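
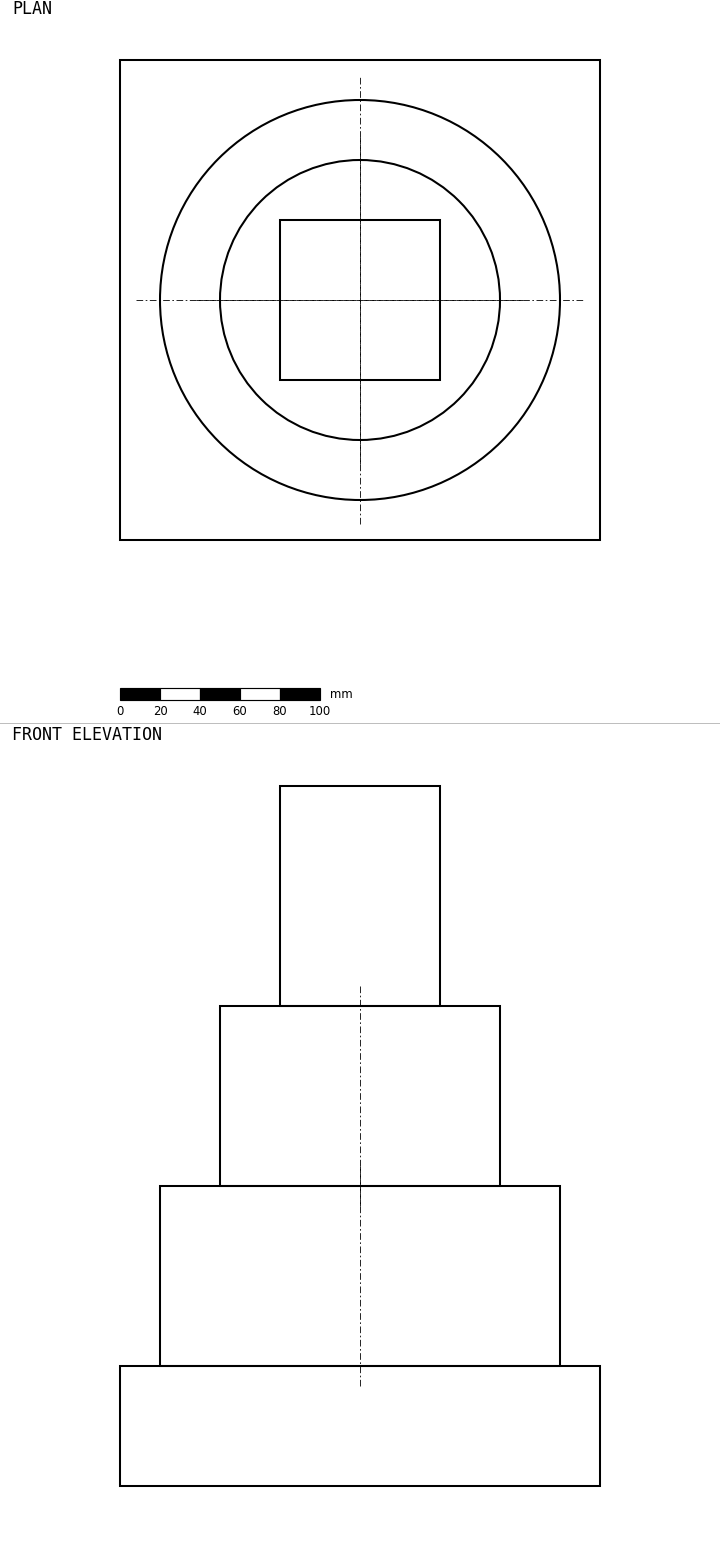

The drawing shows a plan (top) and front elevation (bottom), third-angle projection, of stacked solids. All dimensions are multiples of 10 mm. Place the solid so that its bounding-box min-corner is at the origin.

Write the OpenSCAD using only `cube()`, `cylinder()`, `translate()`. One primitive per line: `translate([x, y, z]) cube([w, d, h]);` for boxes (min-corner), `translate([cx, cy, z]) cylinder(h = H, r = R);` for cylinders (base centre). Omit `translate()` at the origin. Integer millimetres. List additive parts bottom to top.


cube([240, 240, 60]);
translate([120, 120, 60]) cylinder(h = 90, r = 100);
translate([120, 120, 150]) cylinder(h = 90, r = 70);
translate([80, 80, 240]) cube([80, 80, 110]);


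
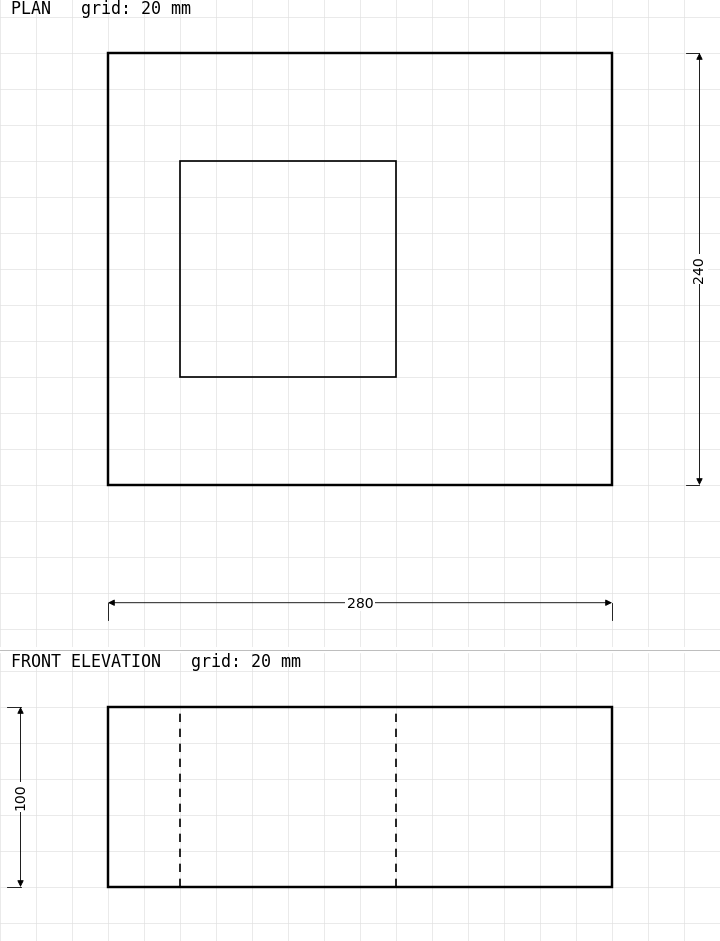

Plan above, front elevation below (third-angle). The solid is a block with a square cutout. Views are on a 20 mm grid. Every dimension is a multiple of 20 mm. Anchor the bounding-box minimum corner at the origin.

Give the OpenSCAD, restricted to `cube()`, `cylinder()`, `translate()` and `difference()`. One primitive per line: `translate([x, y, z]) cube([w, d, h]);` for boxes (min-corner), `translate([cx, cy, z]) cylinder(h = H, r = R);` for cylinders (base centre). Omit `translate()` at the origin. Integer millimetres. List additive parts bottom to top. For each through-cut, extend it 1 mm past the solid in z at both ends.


difference() {
  cube([280, 240, 100]);
  translate([40, 60, -1]) cube([120, 120, 102]);
}


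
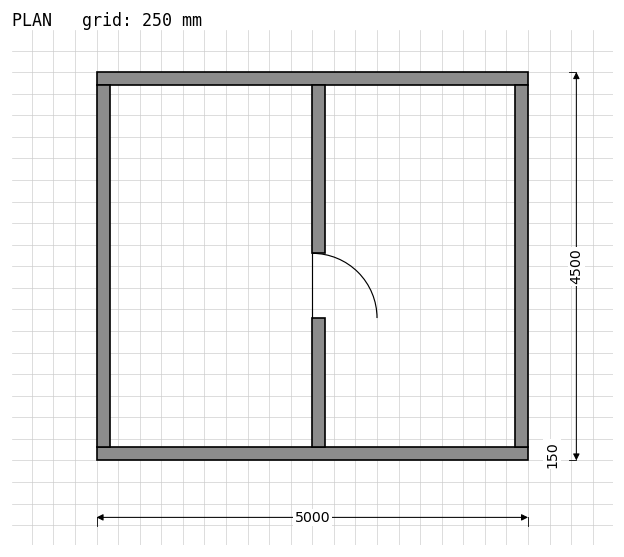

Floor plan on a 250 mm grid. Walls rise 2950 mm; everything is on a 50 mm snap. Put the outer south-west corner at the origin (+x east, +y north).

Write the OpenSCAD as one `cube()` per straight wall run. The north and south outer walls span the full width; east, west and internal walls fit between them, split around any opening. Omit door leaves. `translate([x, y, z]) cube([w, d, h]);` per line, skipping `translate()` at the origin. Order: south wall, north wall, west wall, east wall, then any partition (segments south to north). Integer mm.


cube([5000, 150, 2950]);
translate([0, 4350, 0]) cube([5000, 150, 2950]);
translate([0, 150, 0]) cube([150, 4200, 2950]);
translate([4850, 150, 0]) cube([150, 4200, 2950]);
translate([2500, 150, 0]) cube([150, 1500, 2950]);
translate([2500, 2400, 0]) cube([150, 1950, 2950]);


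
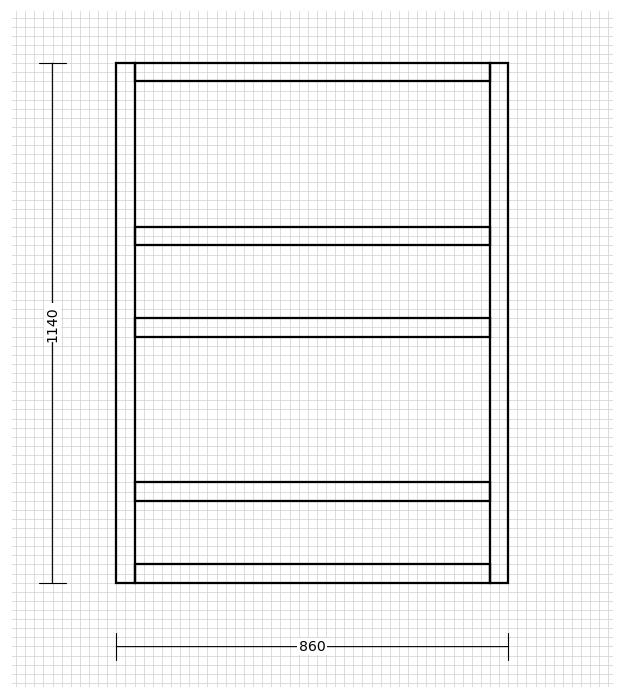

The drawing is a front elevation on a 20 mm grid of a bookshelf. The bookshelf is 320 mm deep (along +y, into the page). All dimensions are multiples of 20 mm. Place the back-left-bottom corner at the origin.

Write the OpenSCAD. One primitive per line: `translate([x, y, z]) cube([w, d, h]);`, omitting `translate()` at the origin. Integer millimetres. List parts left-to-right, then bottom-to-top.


cube([40, 320, 1140]);
translate([40, 0, 0]) cube([780, 320, 40]);
translate([40, 0, 180]) cube([780, 320, 40]);
translate([40, 0, 540]) cube([780, 320, 40]);
translate([40, 0, 740]) cube([780, 320, 40]);
translate([40, 0, 1100]) cube([780, 320, 40]);
translate([820, 0, 0]) cube([40, 320, 1140]);


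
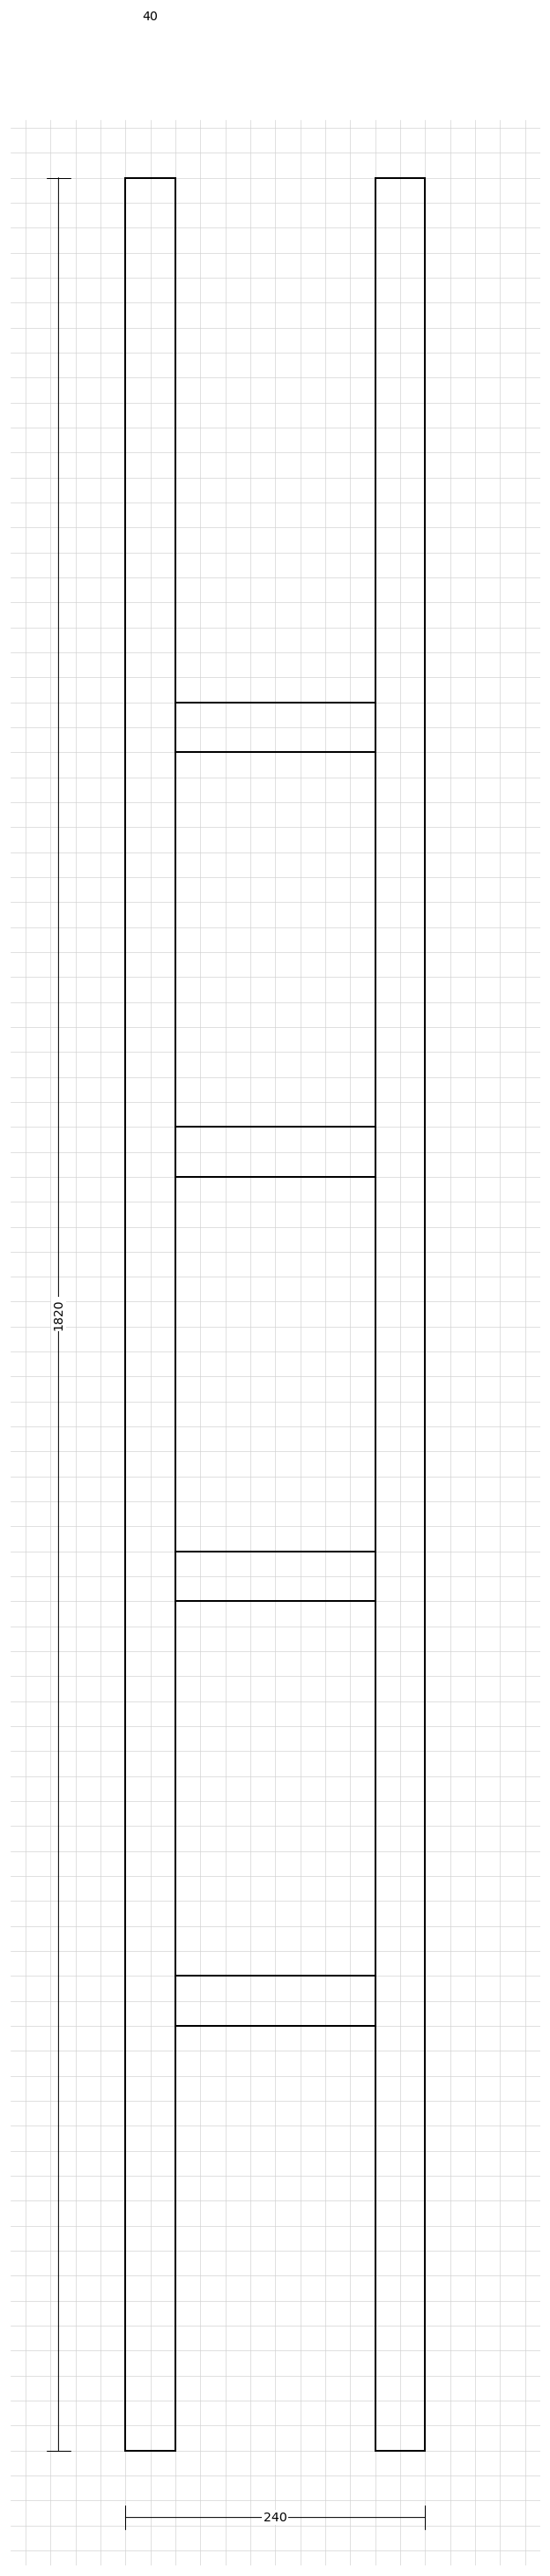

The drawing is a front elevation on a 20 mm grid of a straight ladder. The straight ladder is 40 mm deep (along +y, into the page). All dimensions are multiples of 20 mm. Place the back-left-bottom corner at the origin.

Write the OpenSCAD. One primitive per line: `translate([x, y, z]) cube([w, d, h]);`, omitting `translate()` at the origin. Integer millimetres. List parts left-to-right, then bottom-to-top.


cube([40, 40, 1820]);
translate([40, 0, 340]) cube([160, 40, 40]);
translate([40, 0, 680]) cube([160, 40, 40]);
translate([40, 0, 1020]) cube([160, 40, 40]);
translate([40, 0, 1360]) cube([160, 40, 40]);
translate([200, 0, 0]) cube([40, 40, 1820]);


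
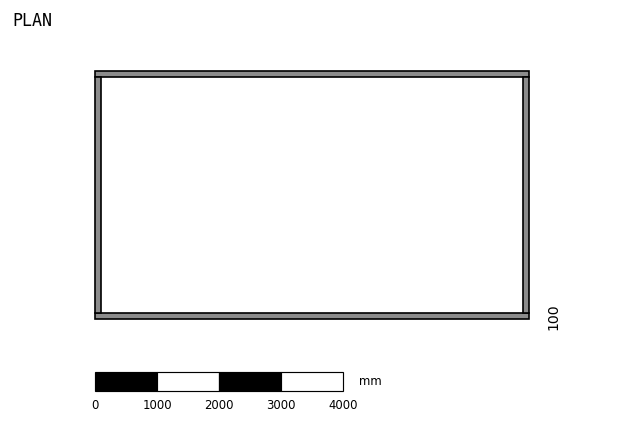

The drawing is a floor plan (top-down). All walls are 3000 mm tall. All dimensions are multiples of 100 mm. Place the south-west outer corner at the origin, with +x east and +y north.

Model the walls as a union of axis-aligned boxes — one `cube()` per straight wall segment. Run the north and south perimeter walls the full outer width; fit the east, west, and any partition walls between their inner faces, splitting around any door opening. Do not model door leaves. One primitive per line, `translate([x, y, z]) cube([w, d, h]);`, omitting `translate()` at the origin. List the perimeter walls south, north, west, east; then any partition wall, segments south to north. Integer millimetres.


cube([7000, 100, 3000]);
translate([0, 3900, 0]) cube([7000, 100, 3000]);
translate([0, 100, 0]) cube([100, 3800, 3000]);
translate([6900, 100, 0]) cube([100, 3800, 3000]);


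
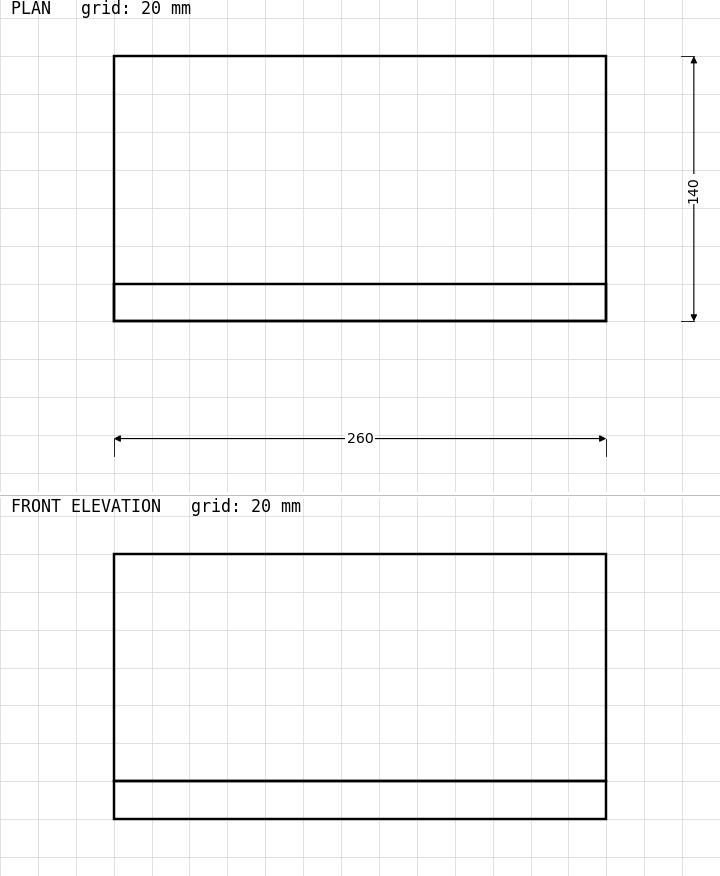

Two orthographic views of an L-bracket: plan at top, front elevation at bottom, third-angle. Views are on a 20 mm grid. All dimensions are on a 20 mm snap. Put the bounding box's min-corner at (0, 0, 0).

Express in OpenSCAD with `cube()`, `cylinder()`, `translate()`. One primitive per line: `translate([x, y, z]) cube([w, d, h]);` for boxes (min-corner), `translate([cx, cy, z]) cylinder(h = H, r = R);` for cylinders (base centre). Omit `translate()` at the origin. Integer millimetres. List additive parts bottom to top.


cube([260, 140, 20]);
translate([0, 0, 20]) cube([260, 20, 120]);


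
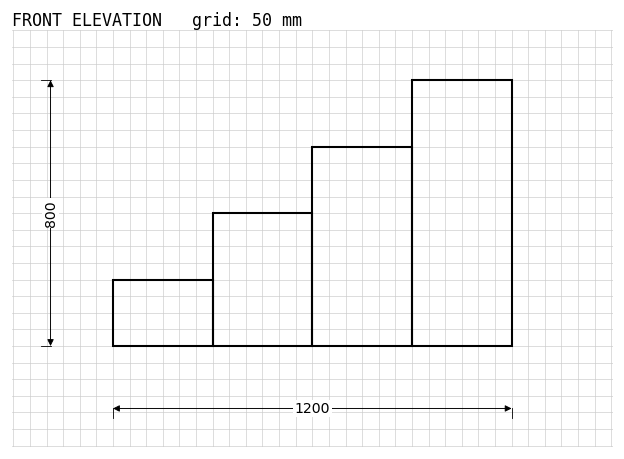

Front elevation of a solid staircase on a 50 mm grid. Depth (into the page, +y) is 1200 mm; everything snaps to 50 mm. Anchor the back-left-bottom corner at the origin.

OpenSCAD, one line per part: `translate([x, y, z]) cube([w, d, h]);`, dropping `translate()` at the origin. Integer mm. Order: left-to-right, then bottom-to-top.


cube([300, 1200, 200]);
translate([300, 0, 0]) cube([300, 1200, 400]);
translate([600, 0, 0]) cube([300, 1200, 600]);
translate([900, 0, 0]) cube([300, 1200, 800]);


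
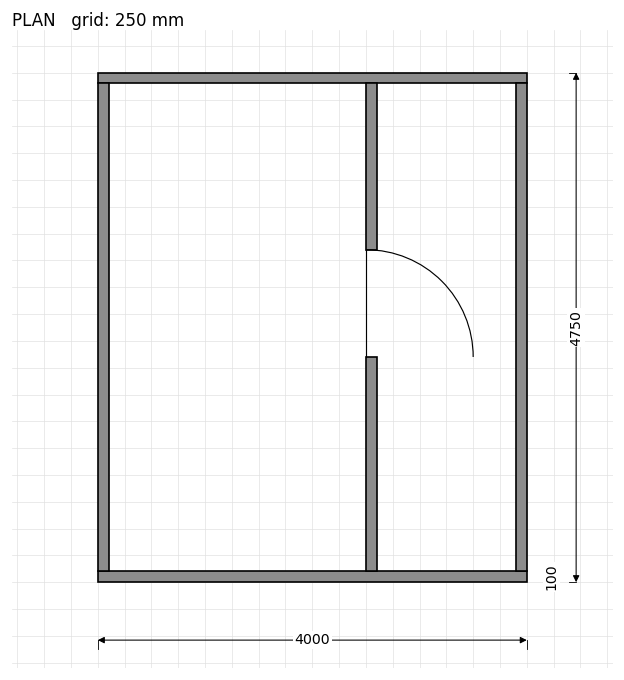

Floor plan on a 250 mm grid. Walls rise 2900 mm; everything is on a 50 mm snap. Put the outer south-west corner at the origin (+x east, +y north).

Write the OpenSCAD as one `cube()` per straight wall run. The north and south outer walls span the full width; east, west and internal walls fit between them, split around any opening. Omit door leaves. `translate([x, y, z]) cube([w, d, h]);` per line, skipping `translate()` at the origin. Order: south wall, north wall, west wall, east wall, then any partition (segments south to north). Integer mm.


cube([4000, 100, 2900]);
translate([0, 4650, 0]) cube([4000, 100, 2900]);
translate([0, 100, 0]) cube([100, 4550, 2900]);
translate([3900, 100, 0]) cube([100, 4550, 2900]);
translate([2500, 100, 0]) cube([100, 2000, 2900]);
translate([2500, 3100, 0]) cube([100, 1550, 2900]);


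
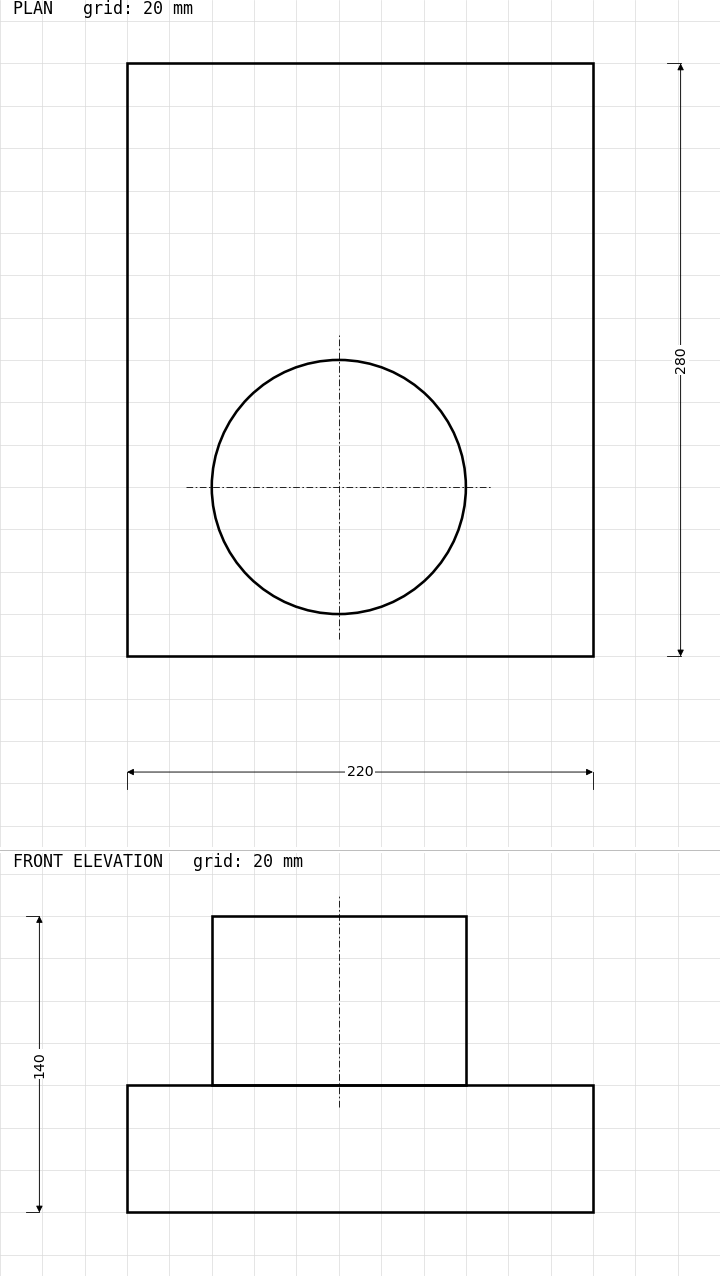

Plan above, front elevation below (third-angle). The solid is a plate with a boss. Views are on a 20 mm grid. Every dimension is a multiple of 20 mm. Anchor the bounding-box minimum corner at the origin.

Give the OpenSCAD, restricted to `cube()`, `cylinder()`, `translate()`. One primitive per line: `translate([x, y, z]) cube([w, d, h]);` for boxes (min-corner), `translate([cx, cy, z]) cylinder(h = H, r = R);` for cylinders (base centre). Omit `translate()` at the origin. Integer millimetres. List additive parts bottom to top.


cube([220, 280, 60]);
translate([100, 80, 60]) cylinder(h = 80, r = 60);


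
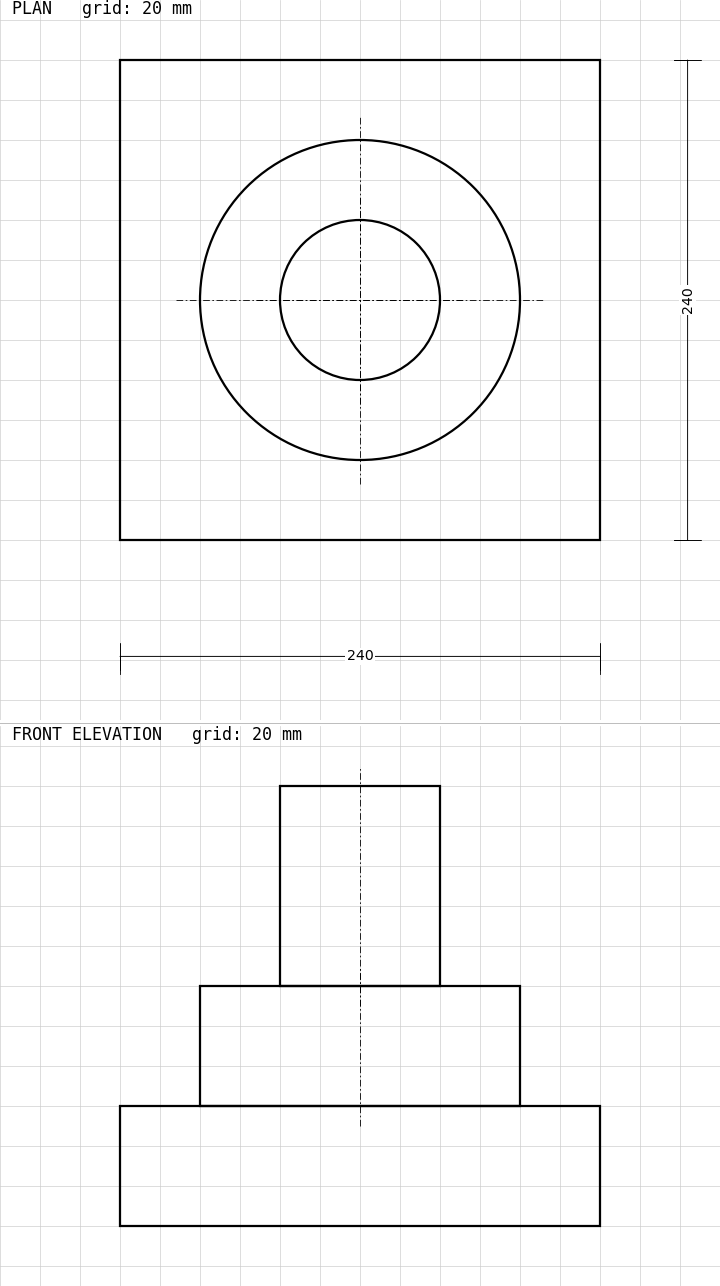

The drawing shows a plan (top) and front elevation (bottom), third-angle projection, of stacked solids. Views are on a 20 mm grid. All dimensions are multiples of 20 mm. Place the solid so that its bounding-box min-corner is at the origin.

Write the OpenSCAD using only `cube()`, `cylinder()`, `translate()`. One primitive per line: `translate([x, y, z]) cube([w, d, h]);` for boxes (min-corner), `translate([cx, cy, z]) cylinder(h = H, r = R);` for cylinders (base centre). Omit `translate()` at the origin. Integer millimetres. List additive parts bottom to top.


cube([240, 240, 60]);
translate([120, 120, 60]) cylinder(h = 60, r = 80);
translate([120, 120, 120]) cylinder(h = 100, r = 40);


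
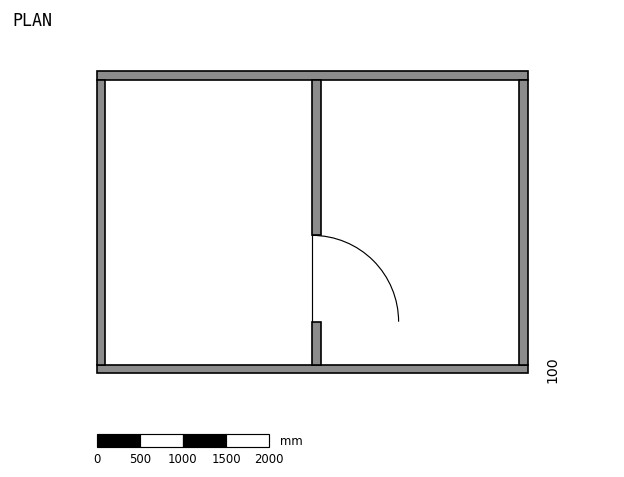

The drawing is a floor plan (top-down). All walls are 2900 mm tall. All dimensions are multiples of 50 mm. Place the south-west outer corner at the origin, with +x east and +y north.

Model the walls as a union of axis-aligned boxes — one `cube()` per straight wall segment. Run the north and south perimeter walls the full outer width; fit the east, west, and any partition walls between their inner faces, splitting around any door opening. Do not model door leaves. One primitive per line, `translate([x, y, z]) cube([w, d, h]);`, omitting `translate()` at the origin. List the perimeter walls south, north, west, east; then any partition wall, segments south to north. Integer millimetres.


cube([5000, 100, 2900]);
translate([0, 3400, 0]) cube([5000, 100, 2900]);
translate([0, 100, 0]) cube([100, 3300, 2900]);
translate([4900, 100, 0]) cube([100, 3300, 2900]);
translate([2500, 100, 0]) cube([100, 500, 2900]);
translate([2500, 1600, 0]) cube([100, 1800, 2900]);


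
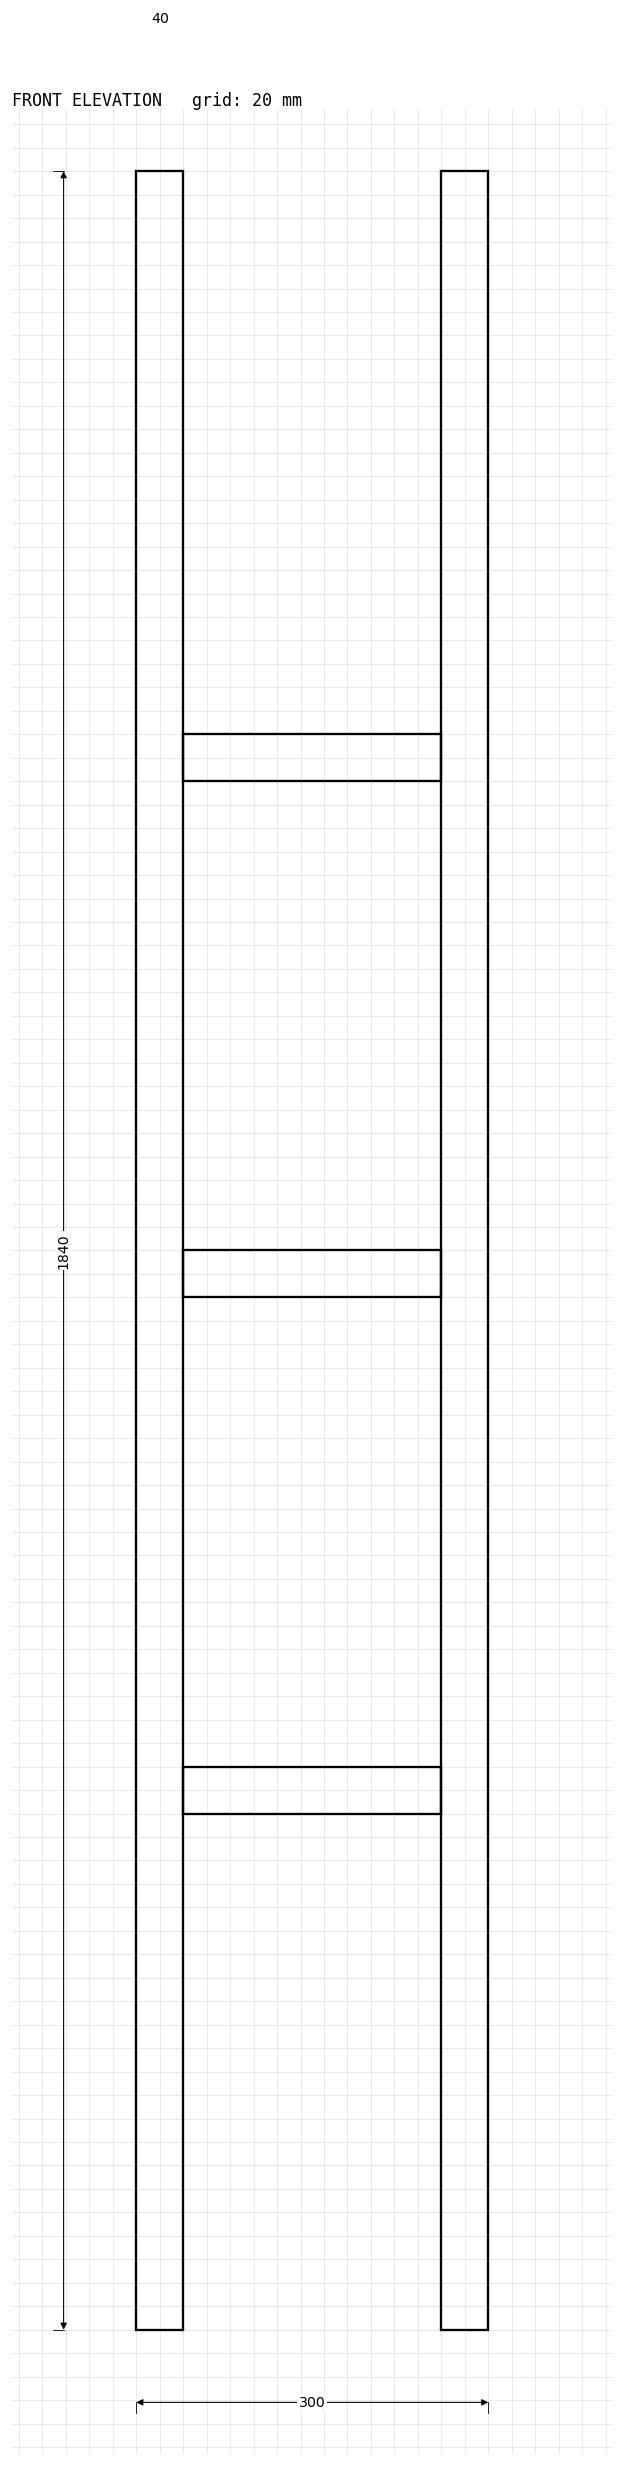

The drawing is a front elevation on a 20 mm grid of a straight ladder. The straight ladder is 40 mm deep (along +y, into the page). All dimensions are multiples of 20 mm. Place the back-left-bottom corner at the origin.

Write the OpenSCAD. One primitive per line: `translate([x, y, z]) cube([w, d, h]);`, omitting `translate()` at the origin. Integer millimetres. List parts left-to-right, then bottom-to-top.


cube([40, 40, 1840]);
translate([40, 0, 440]) cube([220, 40, 40]);
translate([40, 0, 880]) cube([220, 40, 40]);
translate([40, 0, 1320]) cube([220, 40, 40]);
translate([260, 0, 0]) cube([40, 40, 1840]);


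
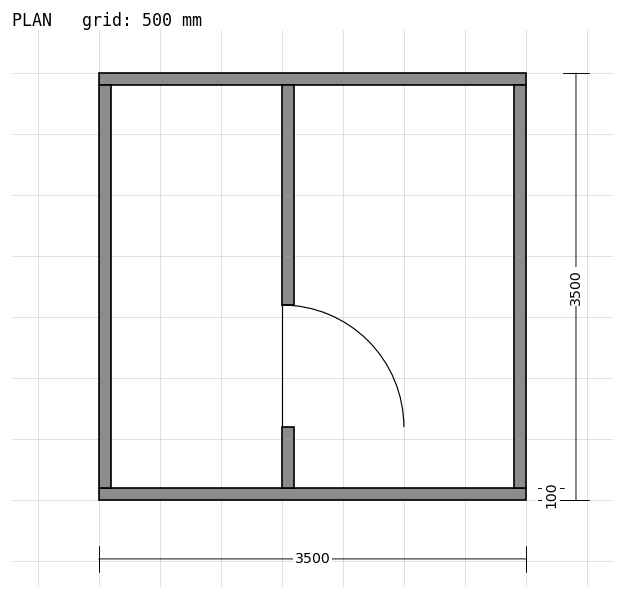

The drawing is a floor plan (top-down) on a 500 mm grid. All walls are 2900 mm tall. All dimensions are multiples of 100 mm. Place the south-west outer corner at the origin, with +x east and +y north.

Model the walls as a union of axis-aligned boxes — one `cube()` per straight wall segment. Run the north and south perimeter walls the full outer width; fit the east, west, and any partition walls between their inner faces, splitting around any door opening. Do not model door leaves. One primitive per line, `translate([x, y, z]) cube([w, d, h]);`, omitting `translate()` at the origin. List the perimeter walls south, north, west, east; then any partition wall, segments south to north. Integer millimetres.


cube([3500, 100, 2900]);
translate([0, 3400, 0]) cube([3500, 100, 2900]);
translate([0, 100, 0]) cube([100, 3300, 2900]);
translate([3400, 100, 0]) cube([100, 3300, 2900]);
translate([1500, 100, 0]) cube([100, 500, 2900]);
translate([1500, 1600, 0]) cube([100, 1800, 2900]);


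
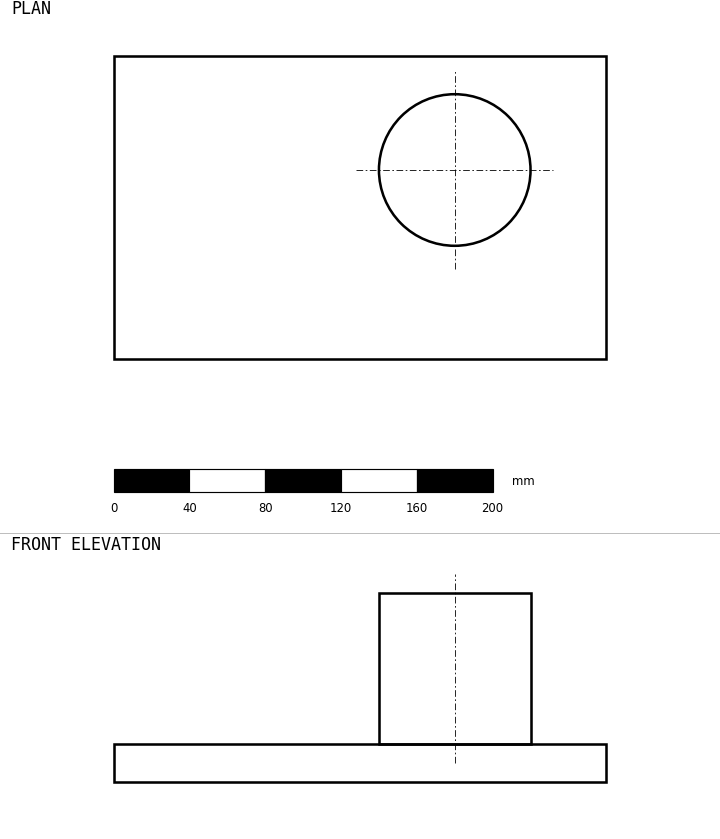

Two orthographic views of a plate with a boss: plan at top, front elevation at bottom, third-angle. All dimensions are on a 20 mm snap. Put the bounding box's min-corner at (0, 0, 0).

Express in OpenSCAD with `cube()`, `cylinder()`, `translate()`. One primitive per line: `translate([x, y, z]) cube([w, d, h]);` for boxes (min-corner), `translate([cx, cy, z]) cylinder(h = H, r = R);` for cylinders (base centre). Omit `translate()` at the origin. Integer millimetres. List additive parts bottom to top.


cube([260, 160, 20]);
translate([180, 100, 20]) cylinder(h = 80, r = 40);


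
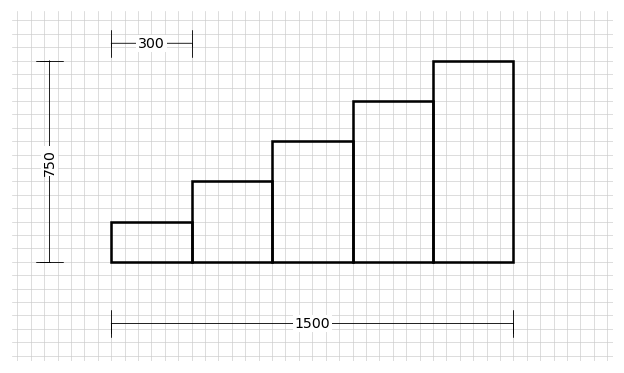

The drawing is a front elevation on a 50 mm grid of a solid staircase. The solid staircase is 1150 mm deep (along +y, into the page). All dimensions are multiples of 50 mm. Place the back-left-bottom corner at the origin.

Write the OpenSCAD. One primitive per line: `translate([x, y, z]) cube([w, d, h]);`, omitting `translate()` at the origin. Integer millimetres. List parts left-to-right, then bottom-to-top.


cube([300, 1150, 150]);
translate([300, 0, 0]) cube([300, 1150, 300]);
translate([600, 0, 0]) cube([300, 1150, 450]);
translate([900, 0, 0]) cube([300, 1150, 600]);
translate([1200, 0, 0]) cube([300, 1150, 750]);


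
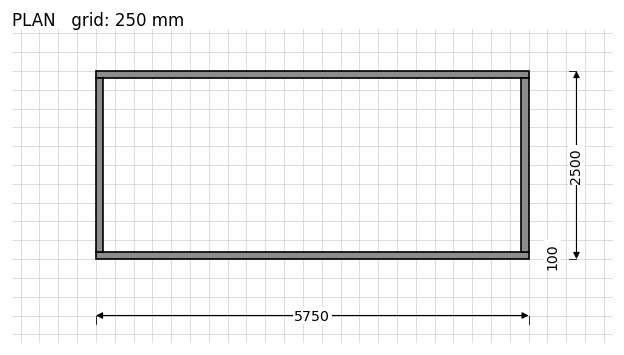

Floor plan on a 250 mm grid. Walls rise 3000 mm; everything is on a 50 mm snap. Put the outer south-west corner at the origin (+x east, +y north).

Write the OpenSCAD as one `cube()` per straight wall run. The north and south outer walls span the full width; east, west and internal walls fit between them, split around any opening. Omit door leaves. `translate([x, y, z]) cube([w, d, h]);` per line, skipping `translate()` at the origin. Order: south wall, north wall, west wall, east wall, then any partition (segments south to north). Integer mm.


cube([5750, 100, 3000]);
translate([0, 2400, 0]) cube([5750, 100, 3000]);
translate([0, 100, 0]) cube([100, 2300, 3000]);
translate([5650, 100, 0]) cube([100, 2300, 3000]);


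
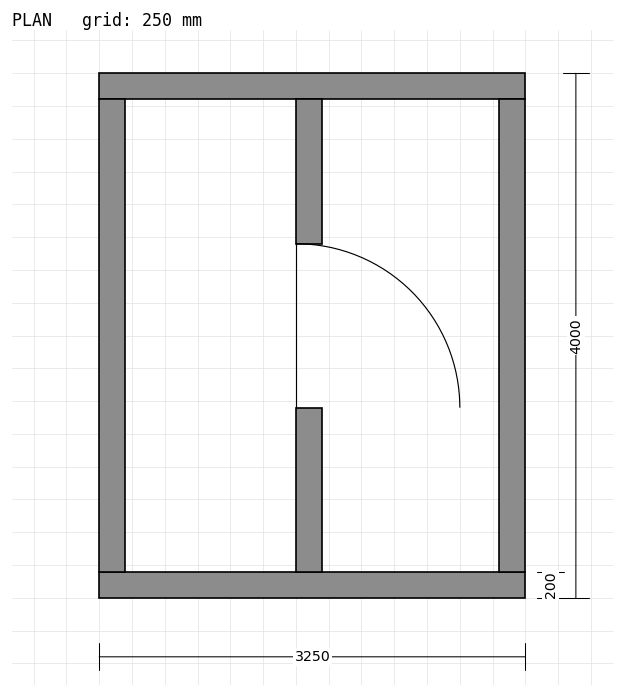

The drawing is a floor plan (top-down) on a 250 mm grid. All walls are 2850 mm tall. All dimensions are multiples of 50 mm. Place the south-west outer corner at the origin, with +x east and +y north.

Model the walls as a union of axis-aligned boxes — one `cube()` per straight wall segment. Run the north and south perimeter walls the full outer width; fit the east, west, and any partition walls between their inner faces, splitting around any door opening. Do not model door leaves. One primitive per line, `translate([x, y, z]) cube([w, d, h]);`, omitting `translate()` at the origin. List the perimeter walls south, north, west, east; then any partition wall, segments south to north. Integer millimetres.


cube([3250, 200, 2850]);
translate([0, 3800, 0]) cube([3250, 200, 2850]);
translate([0, 200, 0]) cube([200, 3600, 2850]);
translate([3050, 200, 0]) cube([200, 3600, 2850]);
translate([1500, 200, 0]) cube([200, 1250, 2850]);
translate([1500, 2700, 0]) cube([200, 1100, 2850]);


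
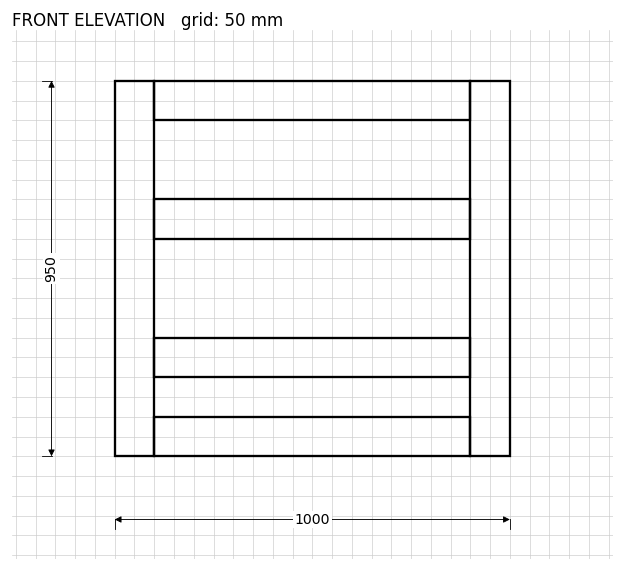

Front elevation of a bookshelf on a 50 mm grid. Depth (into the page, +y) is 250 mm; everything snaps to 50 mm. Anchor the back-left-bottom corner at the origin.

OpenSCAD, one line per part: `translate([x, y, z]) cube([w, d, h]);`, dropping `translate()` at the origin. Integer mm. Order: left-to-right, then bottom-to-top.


cube([100, 250, 950]);
translate([100, 0, 0]) cube([800, 250, 100]);
translate([100, 0, 200]) cube([800, 250, 100]);
translate([100, 0, 550]) cube([800, 250, 100]);
translate([100, 0, 850]) cube([800, 250, 100]);
translate([900, 0, 0]) cube([100, 250, 950]);


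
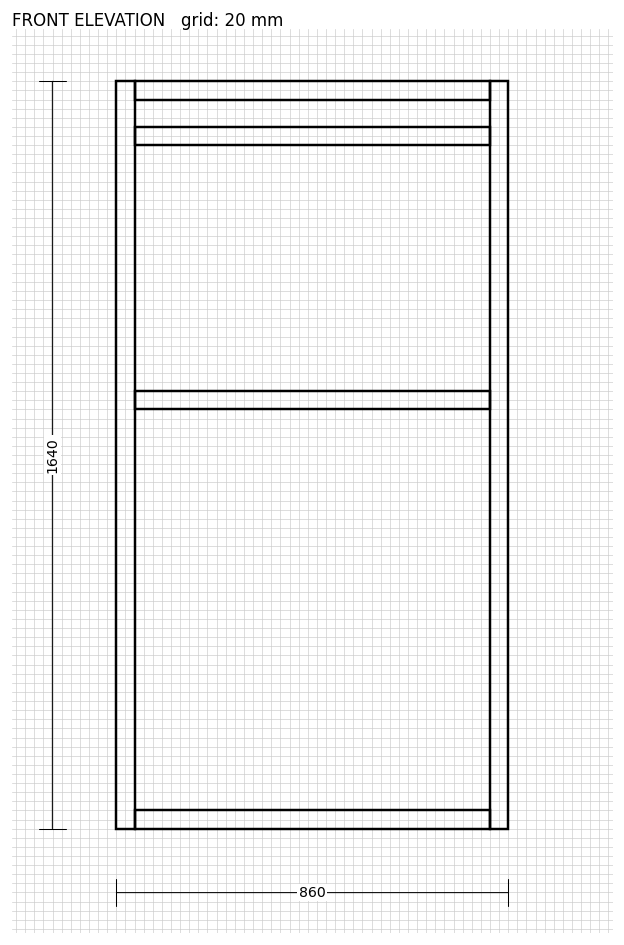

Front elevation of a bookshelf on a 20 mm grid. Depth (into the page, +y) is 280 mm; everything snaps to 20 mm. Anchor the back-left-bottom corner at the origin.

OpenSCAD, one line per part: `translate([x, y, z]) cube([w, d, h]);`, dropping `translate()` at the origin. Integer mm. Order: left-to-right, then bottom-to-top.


cube([40, 280, 1640]);
translate([40, 0, 0]) cube([780, 280, 40]);
translate([40, 0, 920]) cube([780, 280, 40]);
translate([40, 0, 1500]) cube([780, 280, 40]);
translate([40, 0, 1600]) cube([780, 280, 40]);
translate([820, 0, 0]) cube([40, 280, 1640]);


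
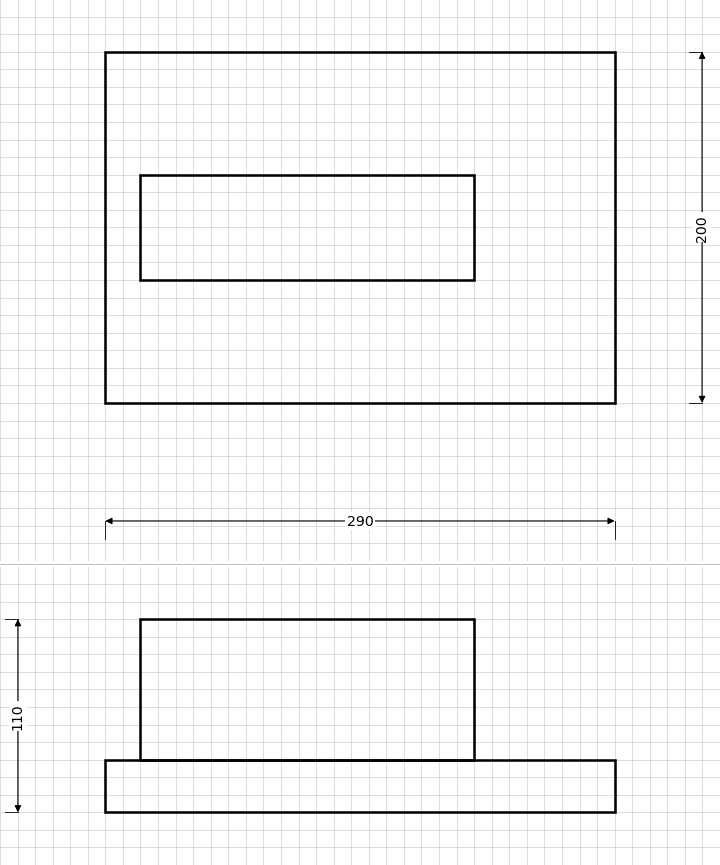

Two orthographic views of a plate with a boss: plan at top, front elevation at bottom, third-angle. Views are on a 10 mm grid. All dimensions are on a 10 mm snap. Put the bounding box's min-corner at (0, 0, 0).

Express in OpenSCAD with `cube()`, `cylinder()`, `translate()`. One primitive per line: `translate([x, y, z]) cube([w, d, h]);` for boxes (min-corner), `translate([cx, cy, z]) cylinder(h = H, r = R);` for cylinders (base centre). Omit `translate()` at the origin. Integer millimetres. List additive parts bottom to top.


cube([290, 200, 30]);
translate([20, 70, 30]) cube([190, 60, 80]);


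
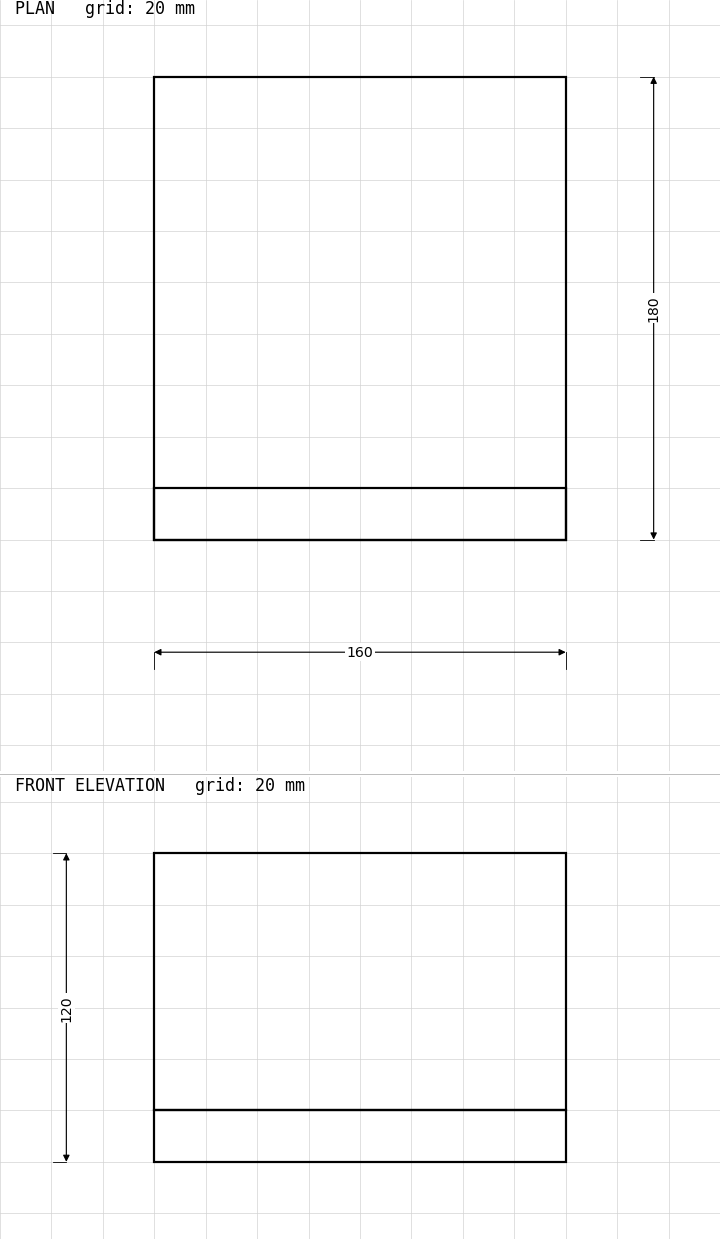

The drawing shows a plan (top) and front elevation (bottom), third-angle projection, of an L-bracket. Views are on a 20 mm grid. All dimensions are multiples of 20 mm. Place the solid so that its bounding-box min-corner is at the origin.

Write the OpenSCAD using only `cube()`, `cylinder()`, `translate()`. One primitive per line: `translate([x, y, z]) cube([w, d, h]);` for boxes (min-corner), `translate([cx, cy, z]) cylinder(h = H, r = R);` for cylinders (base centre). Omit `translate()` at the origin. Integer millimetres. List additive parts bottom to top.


cube([160, 180, 20]);
translate([0, 0, 20]) cube([160, 20, 100]);


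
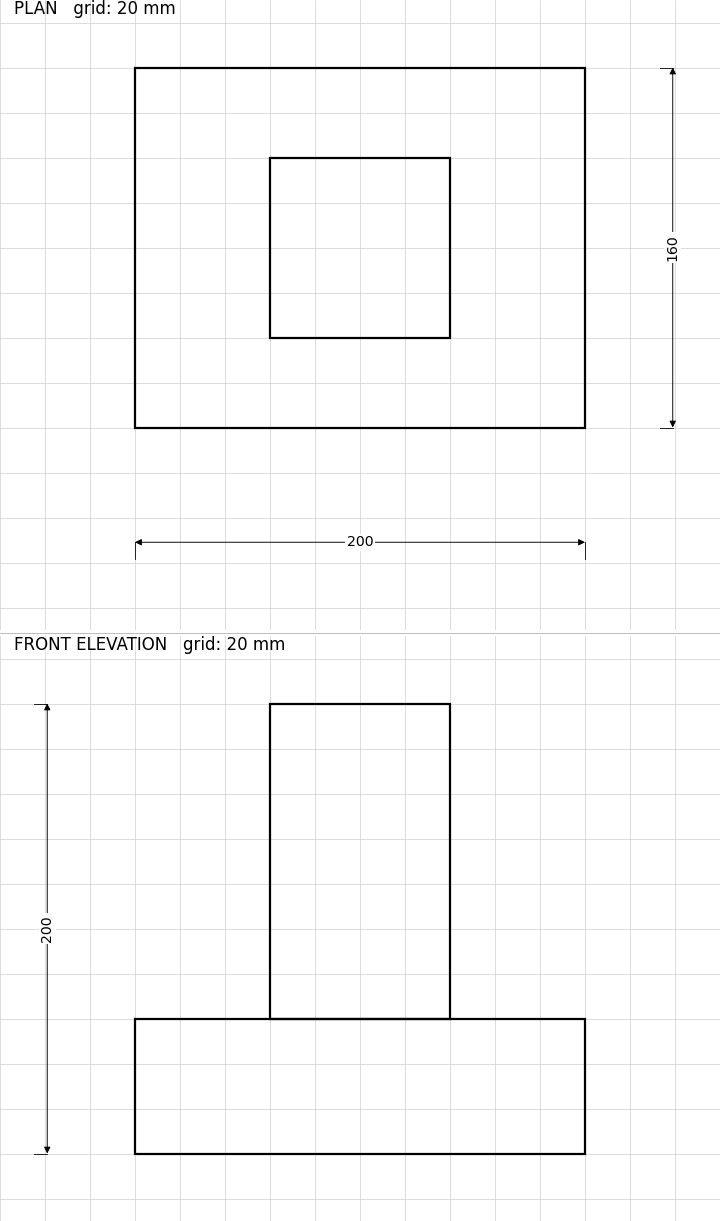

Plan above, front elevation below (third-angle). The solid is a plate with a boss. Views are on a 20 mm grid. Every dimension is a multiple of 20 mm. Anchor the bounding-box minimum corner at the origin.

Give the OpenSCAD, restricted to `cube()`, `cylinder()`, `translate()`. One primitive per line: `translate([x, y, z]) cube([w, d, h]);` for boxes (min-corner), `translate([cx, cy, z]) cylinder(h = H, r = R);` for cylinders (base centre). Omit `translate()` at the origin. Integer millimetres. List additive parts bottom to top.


cube([200, 160, 60]);
translate([60, 40, 60]) cube([80, 80, 140]);


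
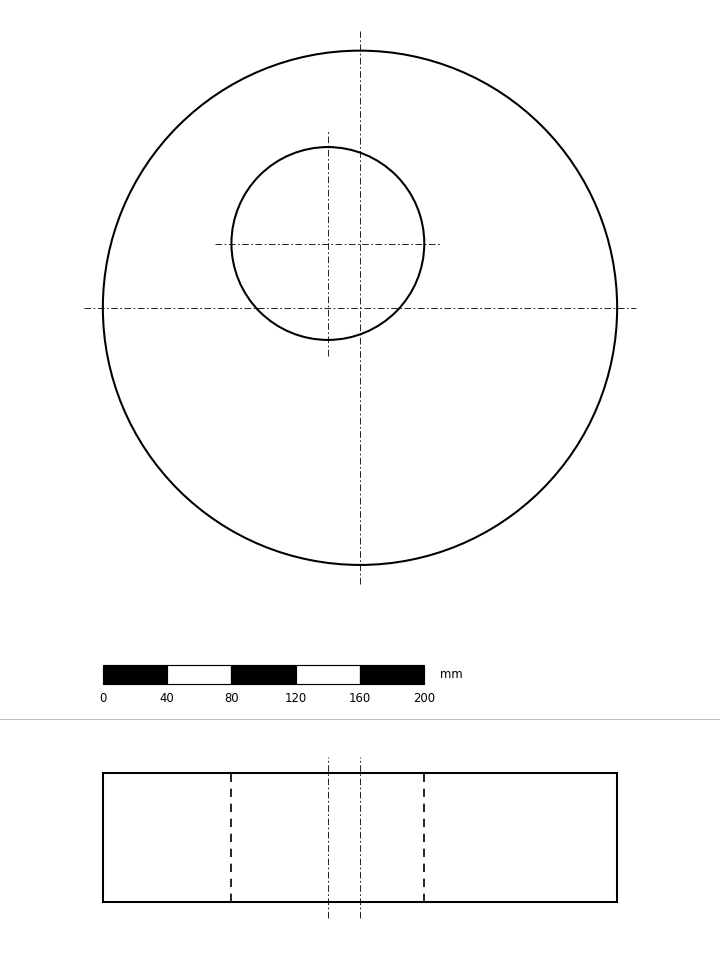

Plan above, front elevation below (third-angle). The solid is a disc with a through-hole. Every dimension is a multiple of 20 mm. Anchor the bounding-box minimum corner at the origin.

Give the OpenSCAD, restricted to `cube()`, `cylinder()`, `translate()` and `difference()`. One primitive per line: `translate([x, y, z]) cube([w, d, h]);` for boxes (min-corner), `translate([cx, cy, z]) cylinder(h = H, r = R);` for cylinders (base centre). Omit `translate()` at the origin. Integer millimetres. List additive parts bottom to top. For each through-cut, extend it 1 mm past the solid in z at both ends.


difference() {
  translate([160, 160, 0]) cylinder(h = 80, r = 160);
  translate([140, 200, -1]) cylinder(h = 82, r = 60);
}


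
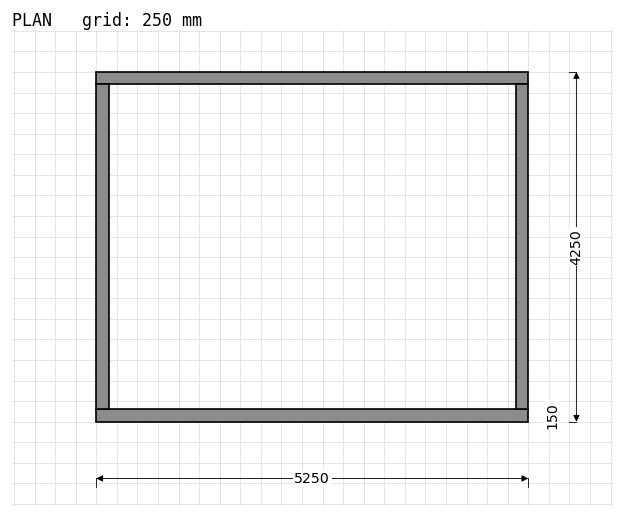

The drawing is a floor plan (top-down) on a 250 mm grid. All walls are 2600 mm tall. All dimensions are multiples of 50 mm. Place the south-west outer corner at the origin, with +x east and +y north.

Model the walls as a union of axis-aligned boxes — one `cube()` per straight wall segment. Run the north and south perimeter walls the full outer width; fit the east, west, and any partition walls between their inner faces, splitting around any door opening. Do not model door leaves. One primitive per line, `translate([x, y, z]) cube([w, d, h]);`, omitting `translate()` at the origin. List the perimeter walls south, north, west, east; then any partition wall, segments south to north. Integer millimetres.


cube([5250, 150, 2600]);
translate([0, 4100, 0]) cube([5250, 150, 2600]);
translate([0, 150, 0]) cube([150, 3950, 2600]);
translate([5100, 150, 0]) cube([150, 3950, 2600]);


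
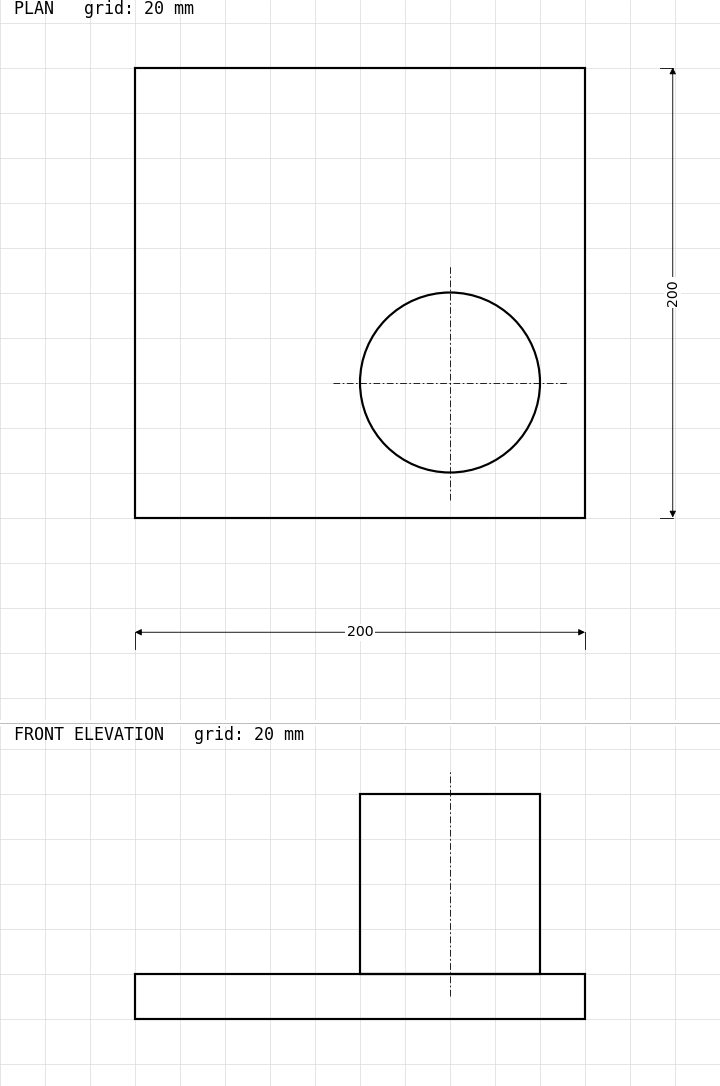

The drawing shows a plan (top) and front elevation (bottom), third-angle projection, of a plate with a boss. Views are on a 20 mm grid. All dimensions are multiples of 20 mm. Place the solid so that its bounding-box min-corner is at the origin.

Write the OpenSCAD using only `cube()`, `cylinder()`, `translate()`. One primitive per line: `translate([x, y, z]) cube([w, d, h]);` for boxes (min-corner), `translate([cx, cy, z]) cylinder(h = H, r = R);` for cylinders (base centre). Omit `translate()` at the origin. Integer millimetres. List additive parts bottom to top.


cube([200, 200, 20]);
translate([140, 60, 20]) cylinder(h = 80, r = 40);


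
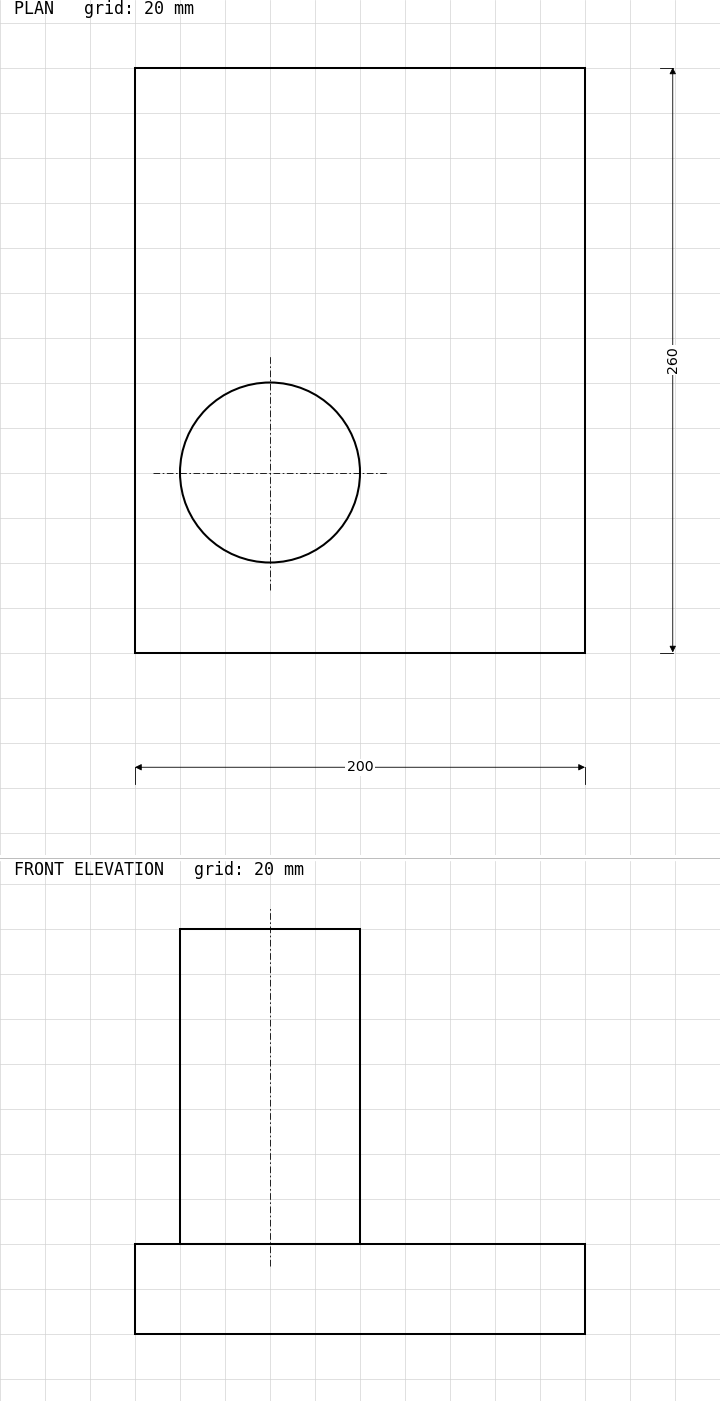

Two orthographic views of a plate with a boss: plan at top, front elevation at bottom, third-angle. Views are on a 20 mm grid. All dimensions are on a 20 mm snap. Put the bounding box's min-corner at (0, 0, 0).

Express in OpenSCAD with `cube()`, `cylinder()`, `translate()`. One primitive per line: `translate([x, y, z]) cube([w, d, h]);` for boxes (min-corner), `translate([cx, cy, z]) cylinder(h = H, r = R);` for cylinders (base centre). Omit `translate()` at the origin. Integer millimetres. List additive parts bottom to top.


cube([200, 260, 40]);
translate([60, 80, 40]) cylinder(h = 140, r = 40);


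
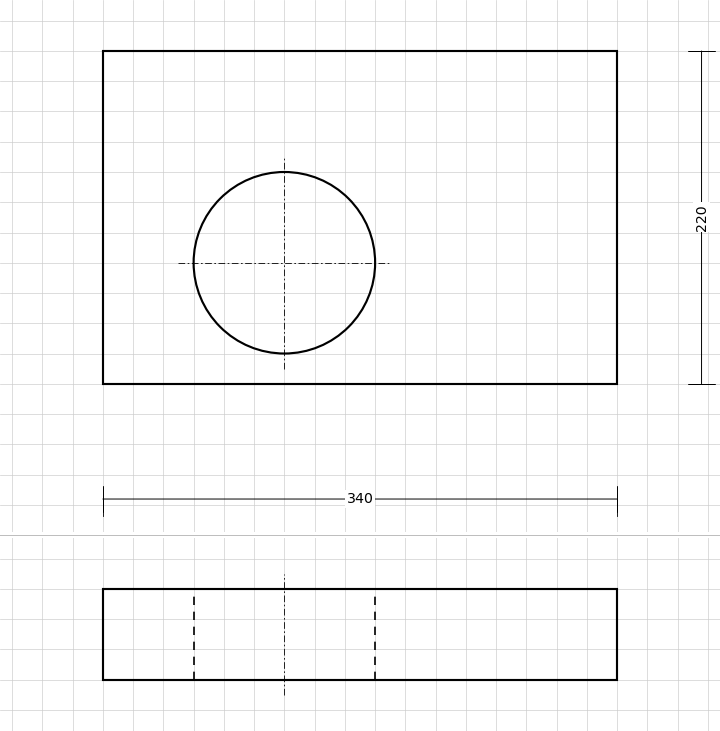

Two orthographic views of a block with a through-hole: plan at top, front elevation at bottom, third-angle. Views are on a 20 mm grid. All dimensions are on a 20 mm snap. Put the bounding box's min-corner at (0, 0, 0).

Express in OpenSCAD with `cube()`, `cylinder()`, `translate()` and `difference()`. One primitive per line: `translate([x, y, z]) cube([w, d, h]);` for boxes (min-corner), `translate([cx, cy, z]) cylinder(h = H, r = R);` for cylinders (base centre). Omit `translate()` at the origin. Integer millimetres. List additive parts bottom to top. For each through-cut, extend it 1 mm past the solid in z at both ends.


difference() {
  cube([340, 220, 60]);
  translate([120, 80, -1]) cylinder(h = 62, r = 60);
}


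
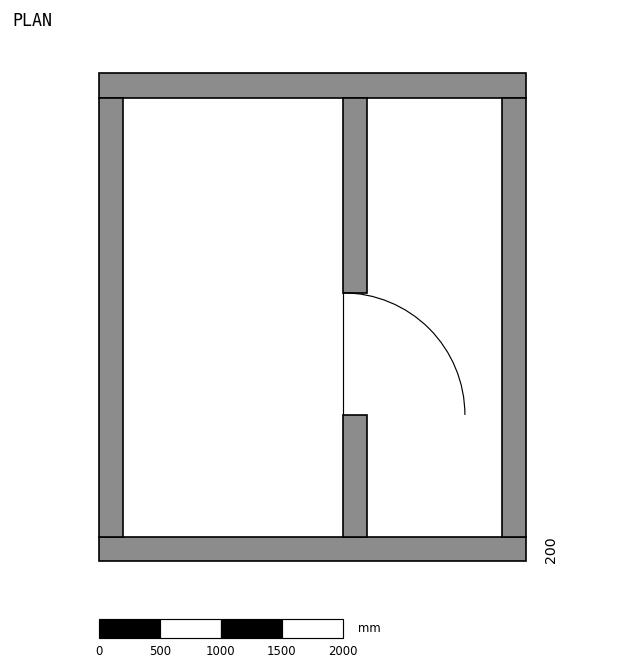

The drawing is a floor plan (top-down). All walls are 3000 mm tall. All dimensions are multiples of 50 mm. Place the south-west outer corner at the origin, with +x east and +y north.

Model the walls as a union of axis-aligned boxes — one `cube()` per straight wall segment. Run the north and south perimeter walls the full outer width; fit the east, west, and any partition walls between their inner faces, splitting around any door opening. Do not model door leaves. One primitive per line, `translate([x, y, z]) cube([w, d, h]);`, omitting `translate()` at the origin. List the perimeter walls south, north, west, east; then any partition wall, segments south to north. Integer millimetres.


cube([3500, 200, 3000]);
translate([0, 3800, 0]) cube([3500, 200, 3000]);
translate([0, 200, 0]) cube([200, 3600, 3000]);
translate([3300, 200, 0]) cube([200, 3600, 3000]);
translate([2000, 200, 0]) cube([200, 1000, 3000]);
translate([2000, 2200, 0]) cube([200, 1600, 3000]);


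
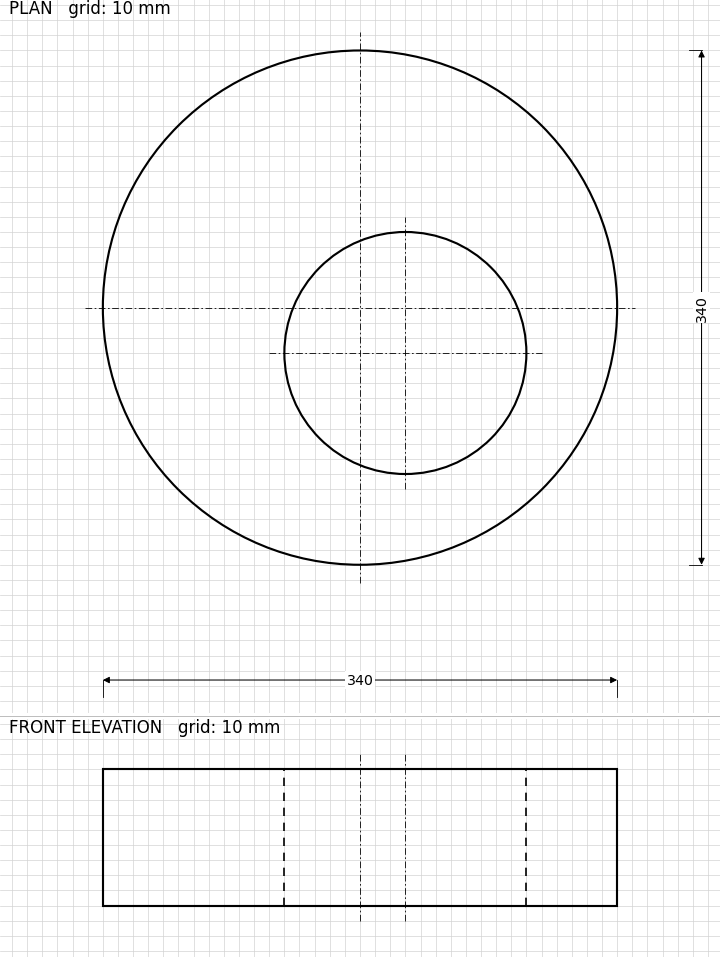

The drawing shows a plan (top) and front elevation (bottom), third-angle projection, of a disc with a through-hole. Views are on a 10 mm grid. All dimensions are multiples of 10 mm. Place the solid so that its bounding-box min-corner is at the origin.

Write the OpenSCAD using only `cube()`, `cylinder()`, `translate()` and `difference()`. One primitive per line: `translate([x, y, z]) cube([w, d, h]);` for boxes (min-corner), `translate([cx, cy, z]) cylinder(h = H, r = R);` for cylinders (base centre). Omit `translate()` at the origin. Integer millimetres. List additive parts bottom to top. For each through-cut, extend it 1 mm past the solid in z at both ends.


difference() {
  translate([170, 170, 0]) cylinder(h = 90, r = 170);
  translate([200, 140, -1]) cylinder(h = 92, r = 80);
}


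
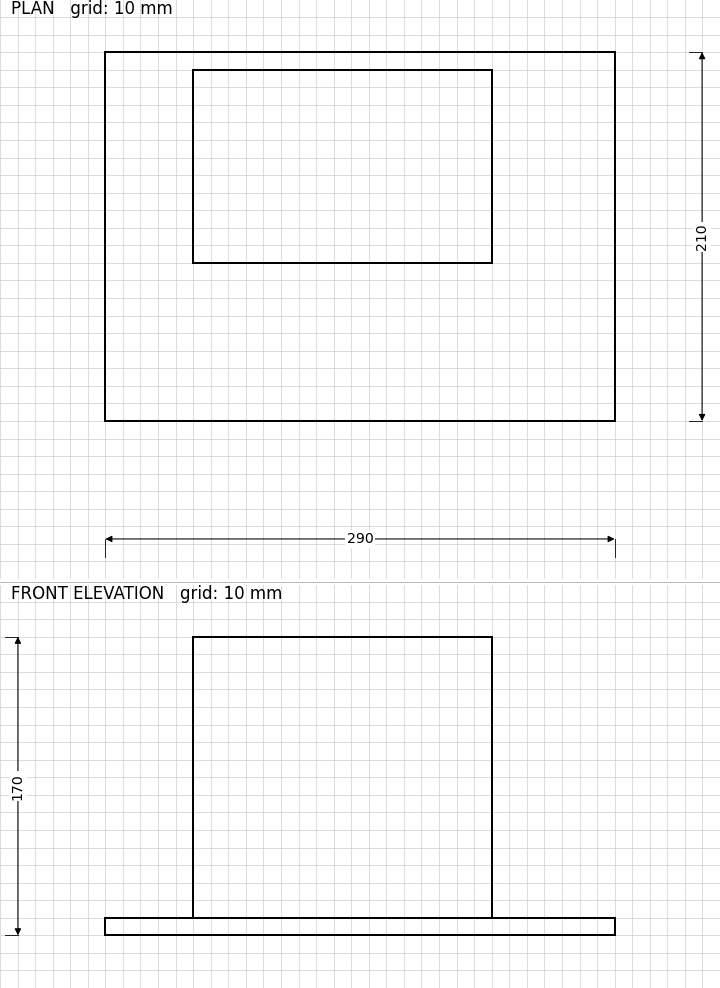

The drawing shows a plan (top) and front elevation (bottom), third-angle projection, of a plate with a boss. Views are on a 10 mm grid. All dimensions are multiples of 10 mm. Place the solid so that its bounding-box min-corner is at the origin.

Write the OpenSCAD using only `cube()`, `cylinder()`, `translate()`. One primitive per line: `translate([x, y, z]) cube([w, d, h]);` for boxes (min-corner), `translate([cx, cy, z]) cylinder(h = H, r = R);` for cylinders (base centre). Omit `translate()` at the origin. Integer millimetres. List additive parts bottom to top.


cube([290, 210, 10]);
translate([50, 90, 10]) cube([170, 110, 160]);


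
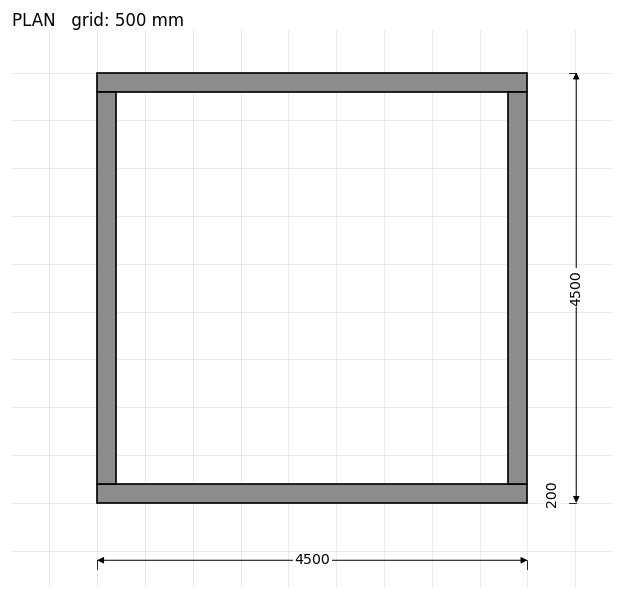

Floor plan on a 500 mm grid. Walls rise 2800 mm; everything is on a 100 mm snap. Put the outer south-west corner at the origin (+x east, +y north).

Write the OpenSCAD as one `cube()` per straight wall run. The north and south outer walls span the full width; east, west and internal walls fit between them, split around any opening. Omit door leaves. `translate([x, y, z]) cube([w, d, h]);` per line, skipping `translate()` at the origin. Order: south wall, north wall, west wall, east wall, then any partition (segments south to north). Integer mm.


cube([4500, 200, 2800]);
translate([0, 4300, 0]) cube([4500, 200, 2800]);
translate([0, 200, 0]) cube([200, 4100, 2800]);
translate([4300, 200, 0]) cube([200, 4100, 2800]);


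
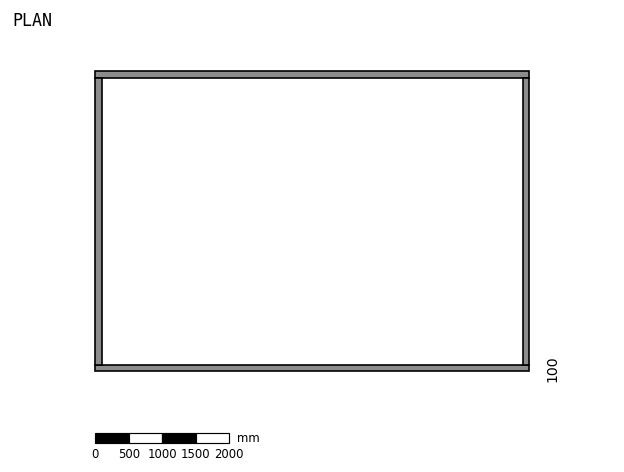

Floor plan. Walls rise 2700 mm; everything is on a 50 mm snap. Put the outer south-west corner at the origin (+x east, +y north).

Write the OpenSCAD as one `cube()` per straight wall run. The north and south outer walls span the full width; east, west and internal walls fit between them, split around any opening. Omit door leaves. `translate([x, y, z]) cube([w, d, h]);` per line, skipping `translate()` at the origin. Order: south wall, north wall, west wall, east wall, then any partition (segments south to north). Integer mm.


cube([6500, 100, 2700]);
translate([0, 4400, 0]) cube([6500, 100, 2700]);
translate([0, 100, 0]) cube([100, 4300, 2700]);
translate([6400, 100, 0]) cube([100, 4300, 2700]);


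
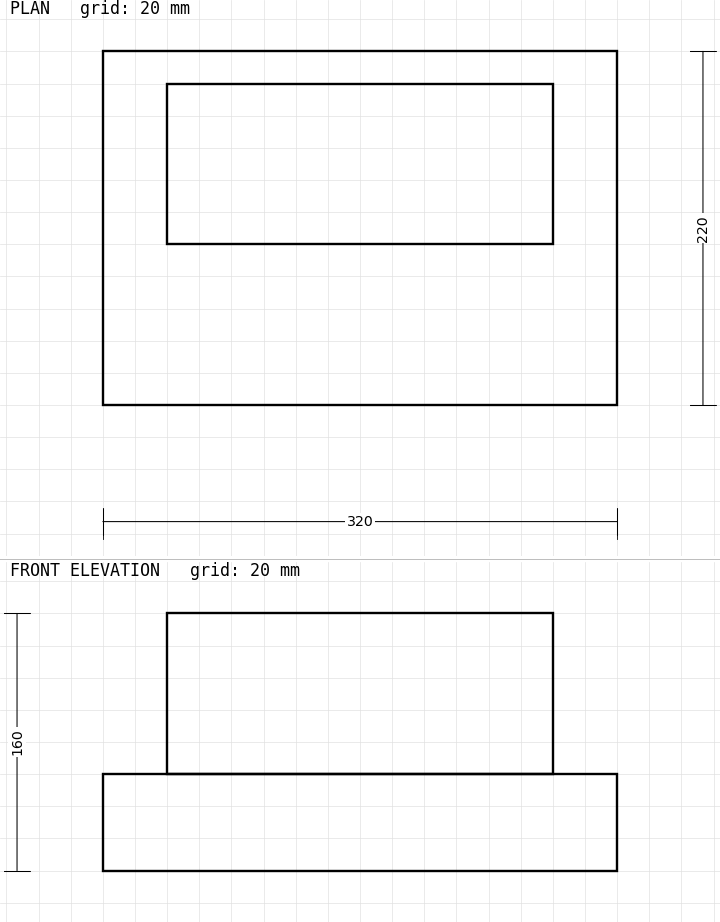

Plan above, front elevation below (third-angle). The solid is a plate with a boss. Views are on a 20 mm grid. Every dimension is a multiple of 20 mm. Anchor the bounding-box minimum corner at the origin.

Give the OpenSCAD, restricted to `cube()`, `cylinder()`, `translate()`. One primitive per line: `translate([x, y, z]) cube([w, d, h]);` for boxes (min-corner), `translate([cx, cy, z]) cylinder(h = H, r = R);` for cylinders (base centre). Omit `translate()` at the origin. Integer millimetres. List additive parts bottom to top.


cube([320, 220, 60]);
translate([40, 100, 60]) cube([240, 100, 100]);


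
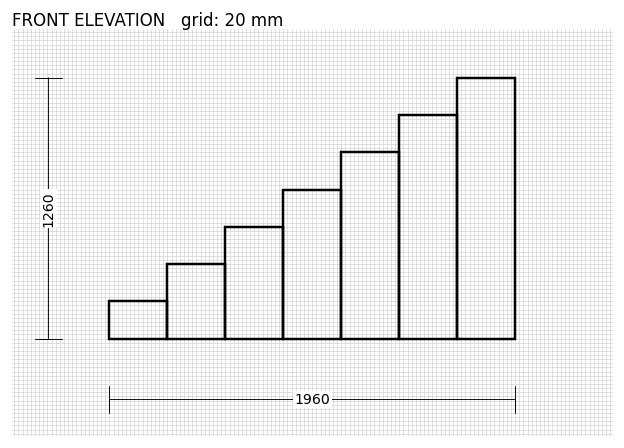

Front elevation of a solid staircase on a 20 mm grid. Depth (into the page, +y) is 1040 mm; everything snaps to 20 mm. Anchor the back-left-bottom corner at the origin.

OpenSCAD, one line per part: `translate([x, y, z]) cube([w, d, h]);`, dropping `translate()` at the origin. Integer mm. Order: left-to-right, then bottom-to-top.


cube([280, 1040, 180]);
translate([280, 0, 0]) cube([280, 1040, 360]);
translate([560, 0, 0]) cube([280, 1040, 540]);
translate([840, 0, 0]) cube([280, 1040, 720]);
translate([1120, 0, 0]) cube([280, 1040, 900]);
translate([1400, 0, 0]) cube([280, 1040, 1080]);
translate([1680, 0, 0]) cube([280, 1040, 1260]);


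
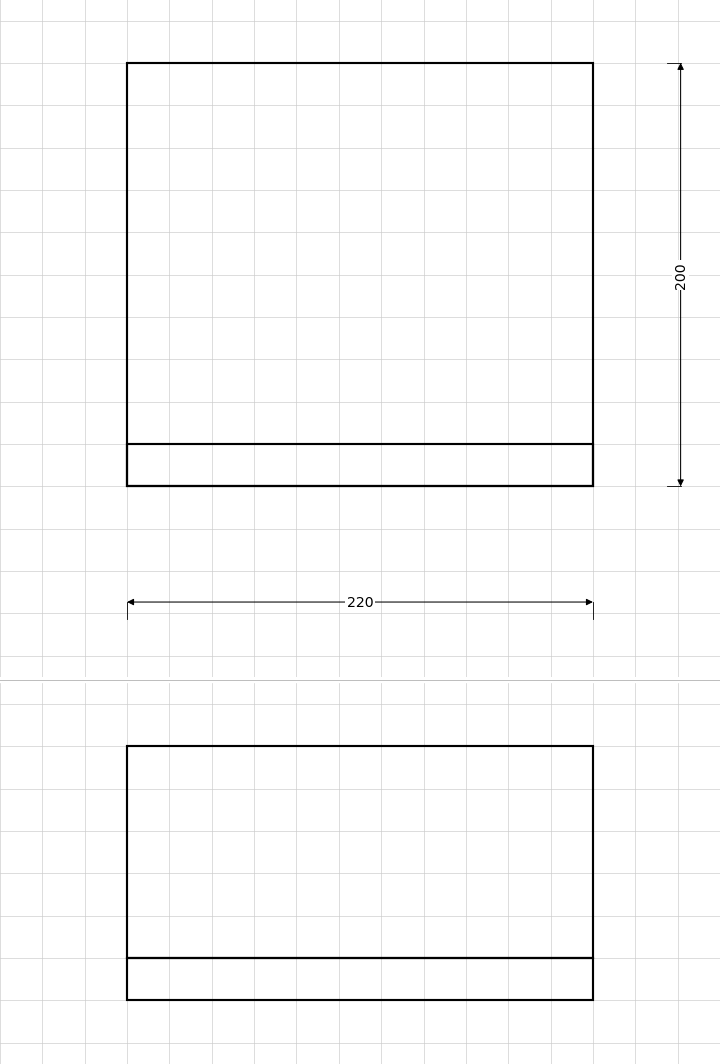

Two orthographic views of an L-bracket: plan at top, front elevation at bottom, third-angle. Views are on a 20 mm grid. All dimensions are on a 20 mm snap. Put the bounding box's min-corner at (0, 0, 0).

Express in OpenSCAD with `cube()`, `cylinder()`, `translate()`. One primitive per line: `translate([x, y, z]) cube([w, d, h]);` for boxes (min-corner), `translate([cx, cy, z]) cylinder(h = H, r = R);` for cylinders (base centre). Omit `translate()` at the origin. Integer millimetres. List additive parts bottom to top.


cube([220, 200, 20]);
translate([0, 0, 20]) cube([220, 20, 100]);
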